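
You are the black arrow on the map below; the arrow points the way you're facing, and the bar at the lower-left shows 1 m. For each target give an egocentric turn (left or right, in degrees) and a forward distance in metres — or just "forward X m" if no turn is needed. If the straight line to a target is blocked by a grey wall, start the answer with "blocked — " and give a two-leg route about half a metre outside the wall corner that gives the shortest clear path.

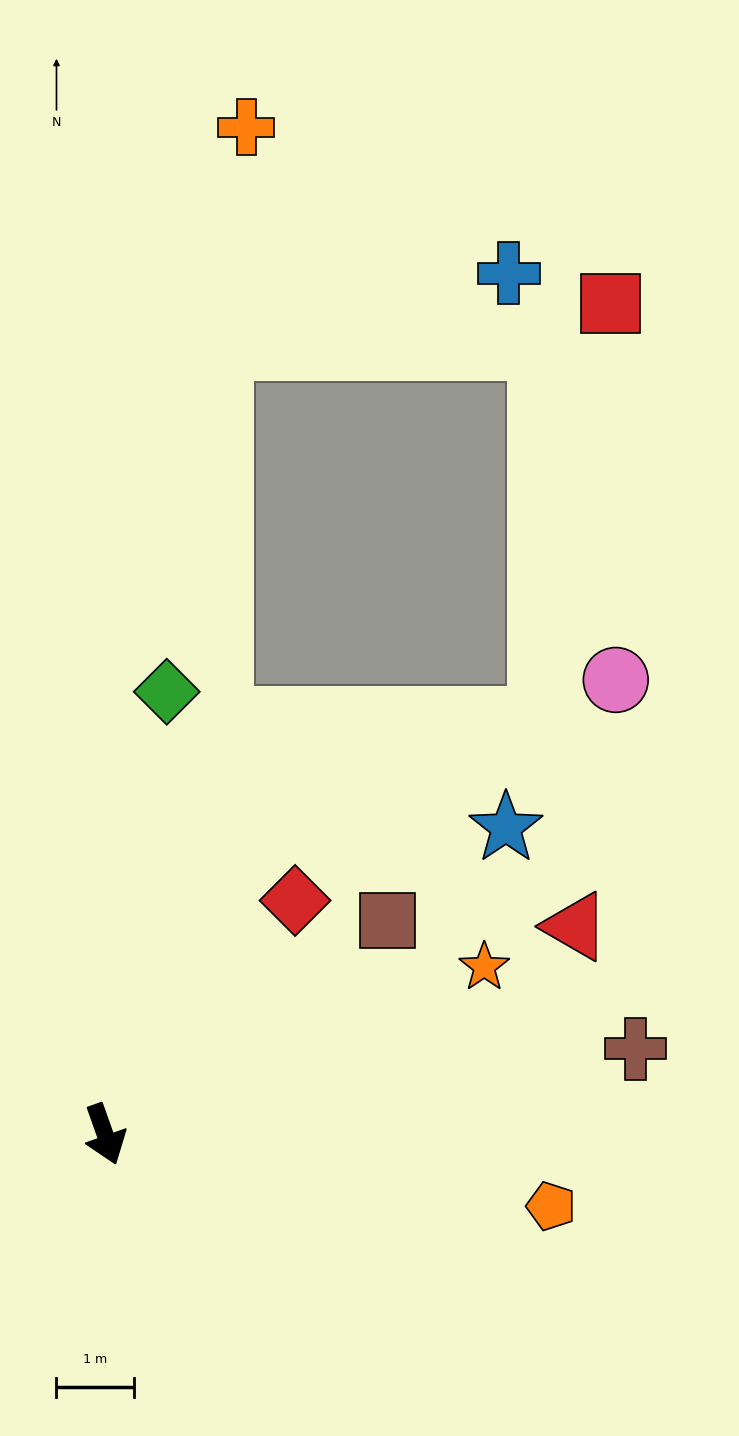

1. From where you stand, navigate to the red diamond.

turn left 121°, forward 3.9 m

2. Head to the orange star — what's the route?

turn left 94°, forward 5.4 m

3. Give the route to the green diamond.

turn left 153°, forward 5.8 m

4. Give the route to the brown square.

turn left 108°, forward 4.6 m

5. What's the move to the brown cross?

turn left 80°, forward 6.9 m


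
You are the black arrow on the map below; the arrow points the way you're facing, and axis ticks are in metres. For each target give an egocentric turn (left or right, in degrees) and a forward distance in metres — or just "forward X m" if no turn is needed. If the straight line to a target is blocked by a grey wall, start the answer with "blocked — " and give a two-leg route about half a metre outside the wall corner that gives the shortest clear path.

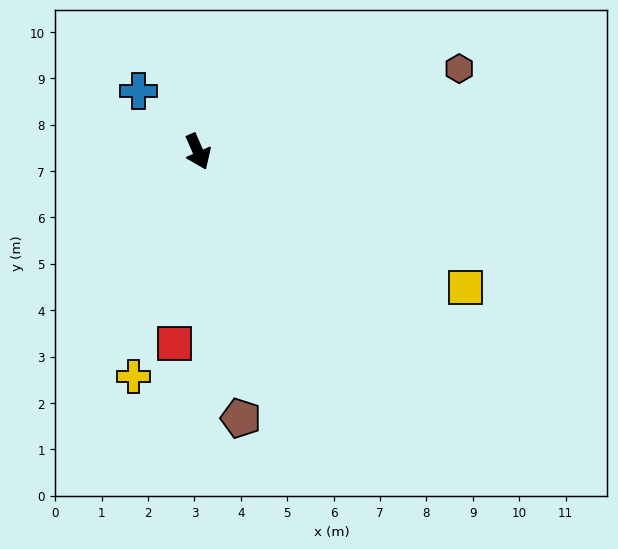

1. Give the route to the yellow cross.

turn right 40°, forward 5.0 m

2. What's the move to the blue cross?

turn right 159°, forward 1.8 m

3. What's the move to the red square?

turn right 31°, forward 4.2 m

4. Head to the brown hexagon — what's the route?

turn left 84°, forward 5.9 m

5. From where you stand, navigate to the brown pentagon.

turn right 14°, forward 5.8 m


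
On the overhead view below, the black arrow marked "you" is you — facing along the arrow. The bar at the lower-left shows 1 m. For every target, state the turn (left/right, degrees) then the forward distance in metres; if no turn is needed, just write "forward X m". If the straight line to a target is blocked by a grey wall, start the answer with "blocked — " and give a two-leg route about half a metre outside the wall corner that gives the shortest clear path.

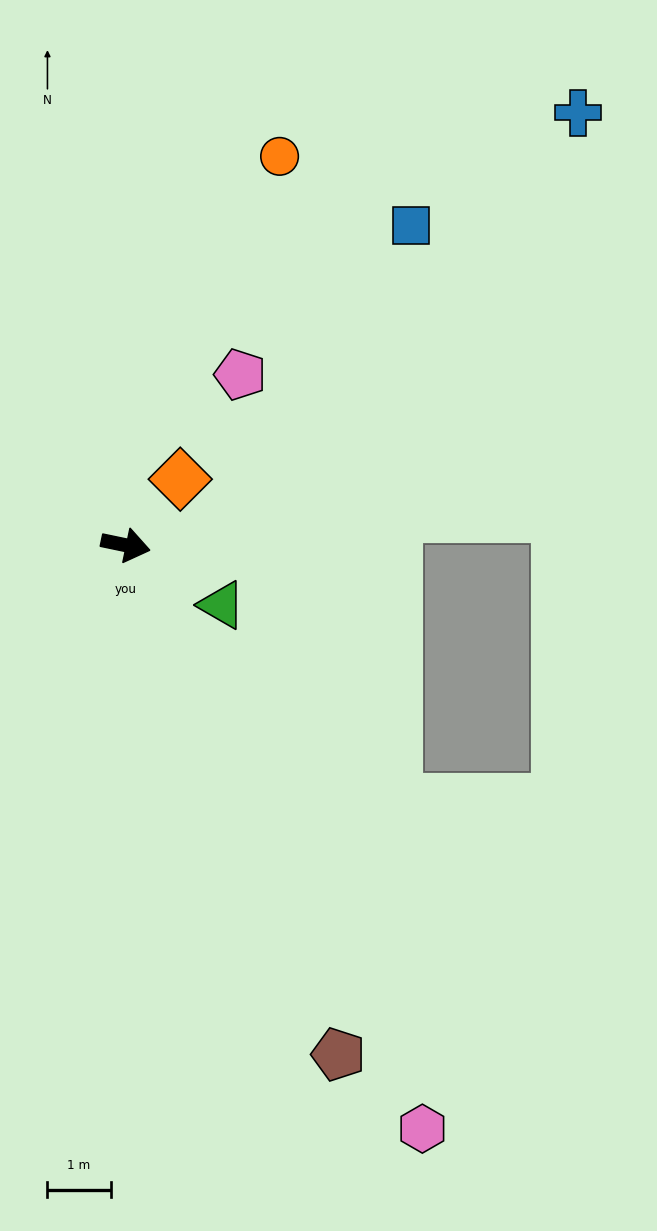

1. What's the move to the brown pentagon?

turn right 56°, forward 8.7 m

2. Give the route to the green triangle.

turn right 20°, forward 1.8 m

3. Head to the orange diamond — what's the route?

turn left 62°, forward 1.4 m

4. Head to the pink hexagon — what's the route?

turn right 51°, forward 10.4 m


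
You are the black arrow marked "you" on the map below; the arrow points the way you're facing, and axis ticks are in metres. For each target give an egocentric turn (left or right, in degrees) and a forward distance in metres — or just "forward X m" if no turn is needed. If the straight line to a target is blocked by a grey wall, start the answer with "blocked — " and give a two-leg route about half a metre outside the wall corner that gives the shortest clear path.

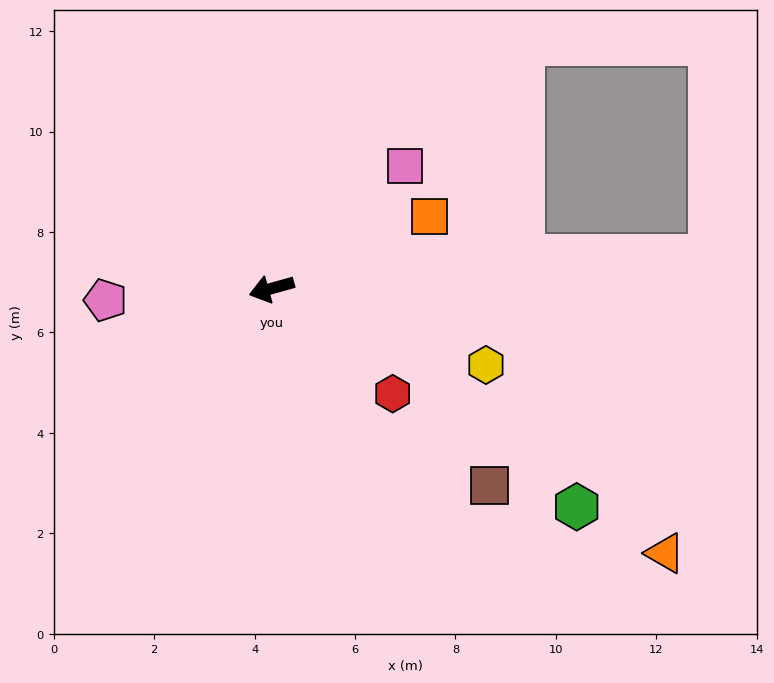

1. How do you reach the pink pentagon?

turn right 12°, forward 3.3 m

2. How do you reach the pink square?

turn right 153°, forward 3.6 m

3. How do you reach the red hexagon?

turn left 123°, forward 3.2 m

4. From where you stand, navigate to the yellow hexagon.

turn left 145°, forward 4.5 m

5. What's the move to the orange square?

turn right 171°, forward 3.5 m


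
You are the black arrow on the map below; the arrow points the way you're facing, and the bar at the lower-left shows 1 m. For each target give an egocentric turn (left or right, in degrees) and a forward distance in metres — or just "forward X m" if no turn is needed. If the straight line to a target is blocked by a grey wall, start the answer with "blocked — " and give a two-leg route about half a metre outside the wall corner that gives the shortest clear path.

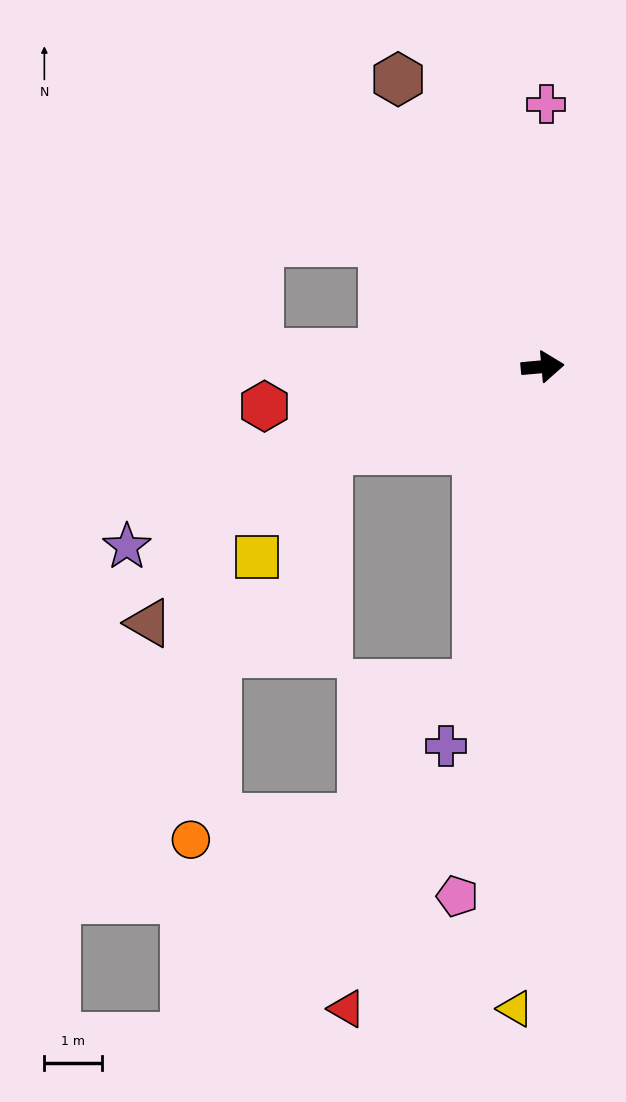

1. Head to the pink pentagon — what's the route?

turn right 104°, forward 9.4 m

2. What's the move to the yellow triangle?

turn right 98°, forward 11.2 m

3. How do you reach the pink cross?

turn left 84°, forward 4.6 m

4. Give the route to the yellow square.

blocked — turn right 164°, forward 4.0 m, then turn left 35°, forward 2.2 m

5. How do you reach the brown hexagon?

turn left 112°, forward 5.6 m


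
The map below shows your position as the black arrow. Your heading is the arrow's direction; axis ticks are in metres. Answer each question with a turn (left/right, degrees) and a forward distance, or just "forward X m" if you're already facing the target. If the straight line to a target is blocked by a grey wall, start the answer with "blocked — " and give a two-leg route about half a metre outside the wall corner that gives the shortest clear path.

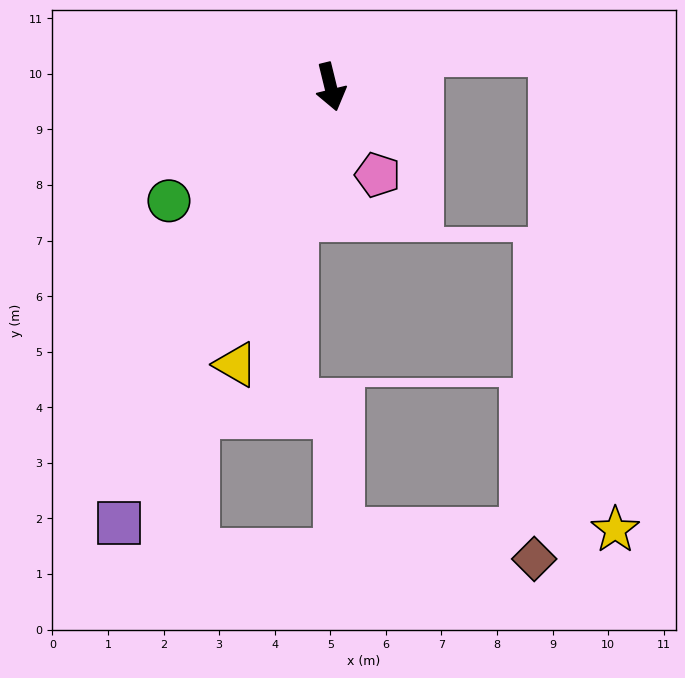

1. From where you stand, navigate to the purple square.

turn right 40°, forward 8.7 m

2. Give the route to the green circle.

turn right 69°, forward 3.6 m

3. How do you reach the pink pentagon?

turn left 14°, forward 1.8 m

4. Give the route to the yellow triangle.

turn right 33°, forward 5.3 m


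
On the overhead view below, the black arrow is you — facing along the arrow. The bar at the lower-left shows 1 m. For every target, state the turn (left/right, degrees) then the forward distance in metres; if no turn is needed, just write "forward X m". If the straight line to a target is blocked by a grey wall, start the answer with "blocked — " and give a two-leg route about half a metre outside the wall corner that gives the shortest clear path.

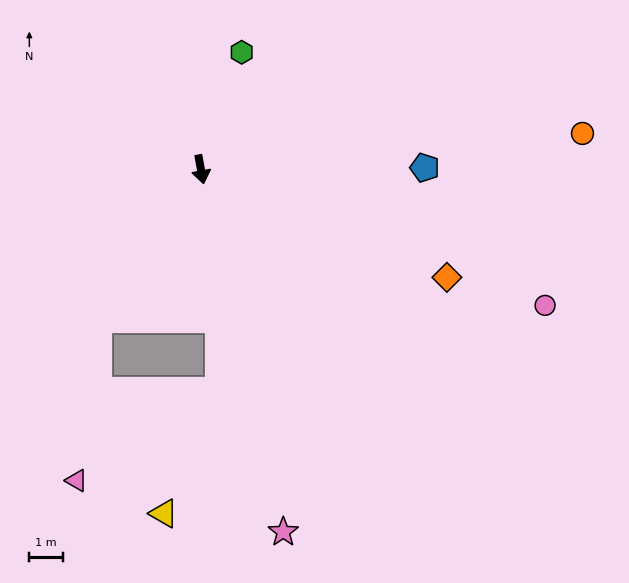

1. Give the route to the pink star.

turn left 2°, forward 11.0 m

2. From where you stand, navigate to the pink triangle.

blocked — turn right 45°, forward 5.4 m, then turn left 27°, forward 4.8 m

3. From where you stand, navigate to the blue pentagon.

turn left 80°, forward 6.6 m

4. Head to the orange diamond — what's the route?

turn left 56°, forward 7.9 m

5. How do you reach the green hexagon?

turn left 150°, forward 3.7 m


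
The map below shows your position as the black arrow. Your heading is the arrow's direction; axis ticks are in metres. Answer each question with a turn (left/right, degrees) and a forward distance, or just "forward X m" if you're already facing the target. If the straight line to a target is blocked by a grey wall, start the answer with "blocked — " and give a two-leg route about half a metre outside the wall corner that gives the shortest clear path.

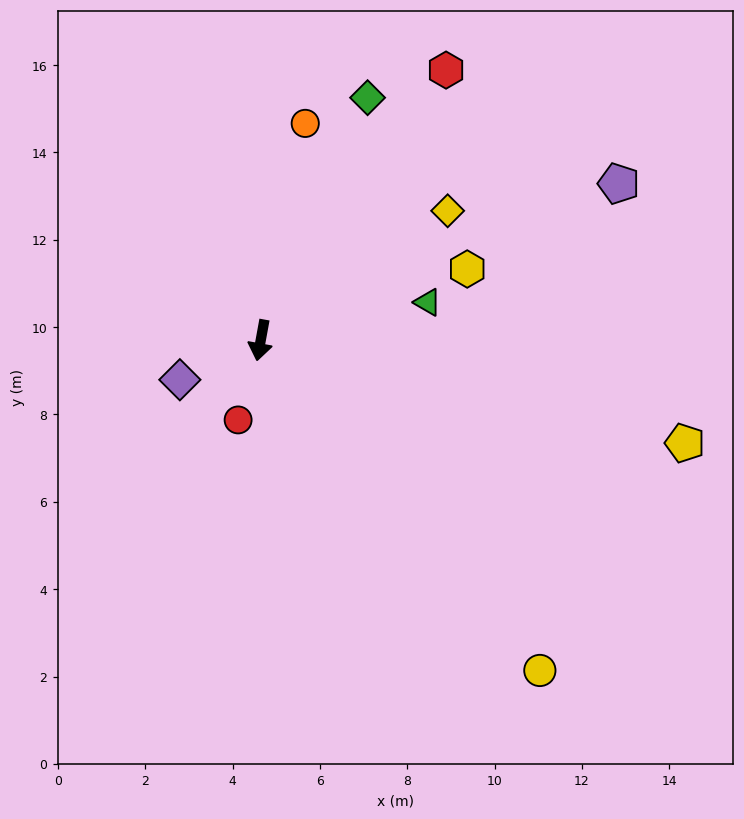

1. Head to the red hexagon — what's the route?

turn left 156°, forward 7.5 m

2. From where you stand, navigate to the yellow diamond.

turn left 135°, forward 5.2 m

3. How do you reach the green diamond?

turn left 167°, forward 6.1 m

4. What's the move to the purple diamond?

turn right 54°, forward 2.1 m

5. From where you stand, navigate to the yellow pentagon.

turn left 87°, forward 10.0 m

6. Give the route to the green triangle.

turn left 113°, forward 3.9 m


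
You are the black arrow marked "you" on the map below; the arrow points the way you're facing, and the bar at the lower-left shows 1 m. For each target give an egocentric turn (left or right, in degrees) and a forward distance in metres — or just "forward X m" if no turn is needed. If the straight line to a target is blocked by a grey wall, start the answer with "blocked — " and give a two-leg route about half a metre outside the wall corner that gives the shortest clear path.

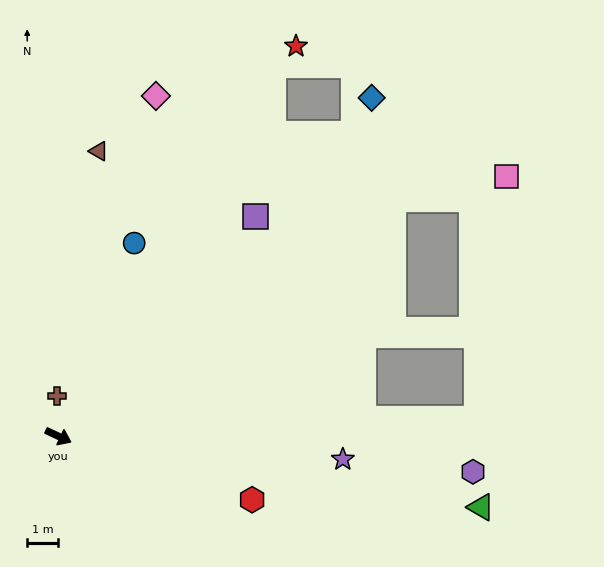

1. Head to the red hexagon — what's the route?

turn left 7°, forward 6.7 m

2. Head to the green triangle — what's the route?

turn left 16°, forward 14.1 m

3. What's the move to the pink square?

blocked — turn left 60°, forward 13.5 m, then turn right 23°, forward 3.8 m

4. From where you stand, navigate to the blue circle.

turn left 94°, forward 6.8 m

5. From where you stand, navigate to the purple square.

turn left 73°, forward 9.7 m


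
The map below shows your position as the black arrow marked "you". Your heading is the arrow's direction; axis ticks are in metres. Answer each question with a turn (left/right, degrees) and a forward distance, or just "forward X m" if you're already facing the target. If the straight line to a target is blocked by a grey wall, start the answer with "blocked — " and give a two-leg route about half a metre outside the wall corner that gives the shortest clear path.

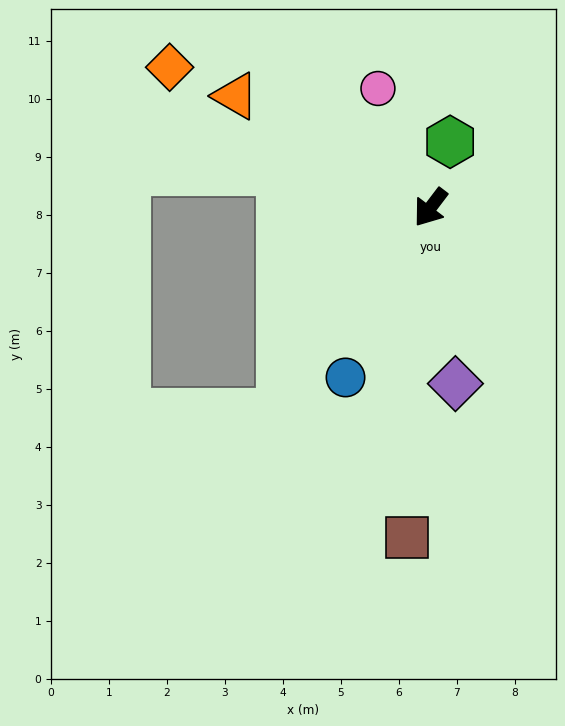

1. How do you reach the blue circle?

turn left 11°, forward 3.3 m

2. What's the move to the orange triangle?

turn right 83°, forward 3.9 m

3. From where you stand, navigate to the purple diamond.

turn left 45°, forward 3.1 m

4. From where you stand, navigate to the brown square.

turn left 33°, forward 5.7 m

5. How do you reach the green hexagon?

turn right 159°, forward 1.2 m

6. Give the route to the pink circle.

turn right 119°, forward 2.2 m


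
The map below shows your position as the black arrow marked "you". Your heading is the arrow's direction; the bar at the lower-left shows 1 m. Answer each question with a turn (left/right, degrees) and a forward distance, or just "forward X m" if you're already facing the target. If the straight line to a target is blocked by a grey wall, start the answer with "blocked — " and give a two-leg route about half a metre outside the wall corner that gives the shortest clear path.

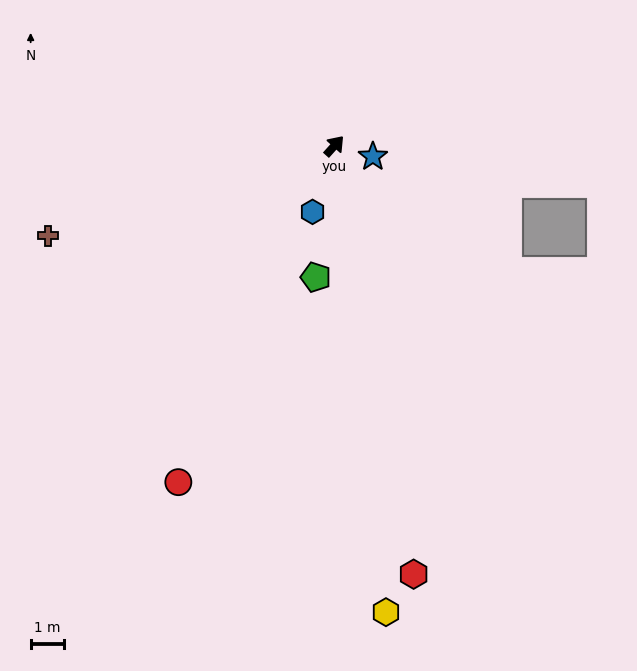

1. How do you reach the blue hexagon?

turn right 156°, forward 2.1 m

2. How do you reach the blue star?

turn right 64°, forward 1.2 m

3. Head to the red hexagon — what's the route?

turn right 128°, forward 13.2 m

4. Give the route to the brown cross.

turn left 149°, forward 9.1 m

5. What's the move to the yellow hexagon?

turn right 132°, forward 14.3 m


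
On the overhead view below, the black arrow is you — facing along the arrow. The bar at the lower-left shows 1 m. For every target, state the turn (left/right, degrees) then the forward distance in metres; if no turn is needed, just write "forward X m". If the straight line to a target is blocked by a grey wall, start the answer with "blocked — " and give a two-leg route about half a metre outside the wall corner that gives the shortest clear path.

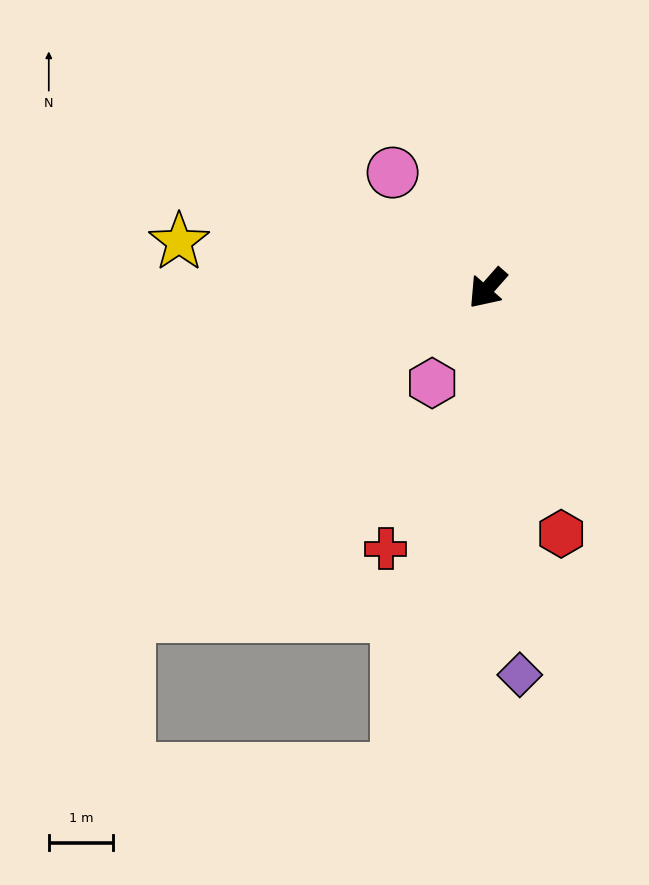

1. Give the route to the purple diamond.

turn left 46°, forward 6.0 m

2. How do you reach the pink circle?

turn right 99°, forward 2.3 m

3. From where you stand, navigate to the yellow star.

turn right 57°, forward 4.9 m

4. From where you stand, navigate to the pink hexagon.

turn left 11°, forward 1.7 m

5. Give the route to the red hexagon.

turn left 58°, forward 4.0 m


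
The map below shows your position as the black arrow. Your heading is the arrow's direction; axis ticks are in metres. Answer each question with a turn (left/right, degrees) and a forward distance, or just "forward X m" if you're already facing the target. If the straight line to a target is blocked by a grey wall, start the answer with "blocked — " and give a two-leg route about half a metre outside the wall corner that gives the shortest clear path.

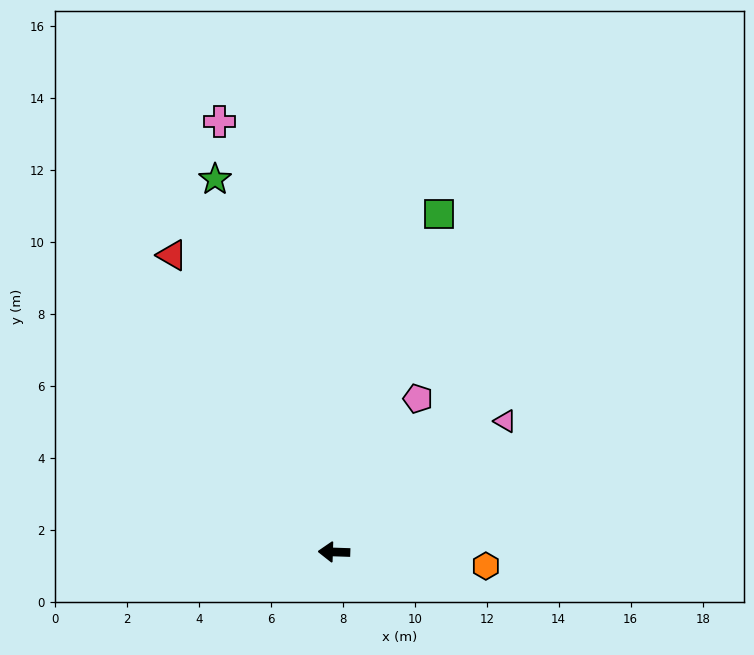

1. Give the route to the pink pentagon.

turn right 117°, forward 4.9 m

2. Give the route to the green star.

turn right 70°, forward 10.9 m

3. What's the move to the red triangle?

turn right 59°, forward 9.4 m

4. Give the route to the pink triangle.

turn right 141°, forward 6.0 m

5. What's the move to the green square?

turn right 105°, forward 9.8 m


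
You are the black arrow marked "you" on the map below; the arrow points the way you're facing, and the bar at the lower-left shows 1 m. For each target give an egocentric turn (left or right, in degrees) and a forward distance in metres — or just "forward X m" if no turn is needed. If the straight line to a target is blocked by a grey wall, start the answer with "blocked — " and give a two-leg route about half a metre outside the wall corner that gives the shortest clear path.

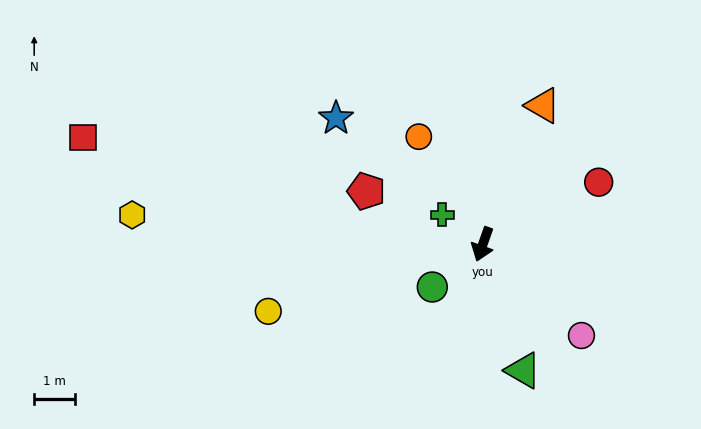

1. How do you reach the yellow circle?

turn right 53°, forward 5.5 m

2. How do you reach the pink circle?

turn left 67°, forward 3.3 m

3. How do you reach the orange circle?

turn right 130°, forward 3.0 m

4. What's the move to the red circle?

turn left 138°, forward 3.2 m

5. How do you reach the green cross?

turn right 106°, forward 1.2 m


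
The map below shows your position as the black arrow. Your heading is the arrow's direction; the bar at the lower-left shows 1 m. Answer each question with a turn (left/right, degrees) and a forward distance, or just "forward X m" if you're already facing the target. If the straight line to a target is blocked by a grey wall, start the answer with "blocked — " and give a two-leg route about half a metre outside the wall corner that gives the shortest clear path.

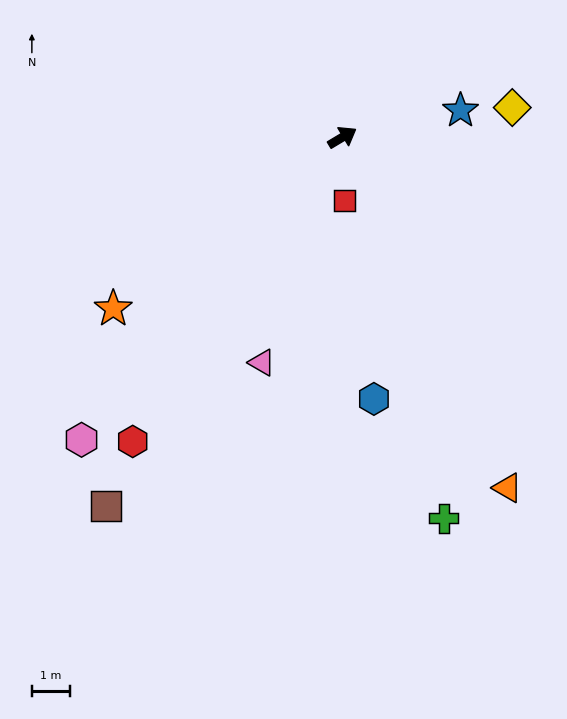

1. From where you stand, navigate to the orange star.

turn right 174°, forward 7.5 m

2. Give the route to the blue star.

turn right 18°, forward 3.2 m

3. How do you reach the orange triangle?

turn right 96°, forward 10.1 m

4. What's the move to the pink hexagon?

turn right 162°, forward 10.4 m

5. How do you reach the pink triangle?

turn right 141°, forward 6.3 m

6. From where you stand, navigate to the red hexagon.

turn right 155°, forward 9.7 m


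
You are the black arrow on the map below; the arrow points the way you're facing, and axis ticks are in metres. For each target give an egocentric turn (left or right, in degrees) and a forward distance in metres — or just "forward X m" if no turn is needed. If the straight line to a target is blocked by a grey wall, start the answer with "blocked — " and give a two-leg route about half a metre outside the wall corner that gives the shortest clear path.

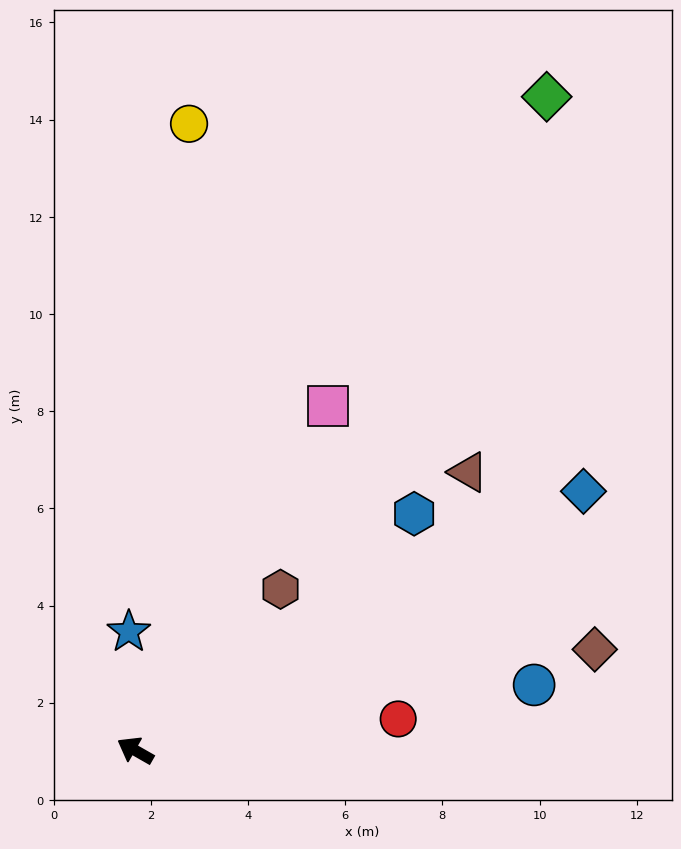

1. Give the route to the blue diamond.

turn right 120°, forward 10.7 m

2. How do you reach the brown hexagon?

turn right 102°, forward 4.5 m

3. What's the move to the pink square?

turn right 89°, forward 8.1 m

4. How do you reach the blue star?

turn right 57°, forward 2.4 m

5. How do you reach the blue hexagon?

turn right 110°, forward 7.5 m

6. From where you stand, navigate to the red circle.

turn right 143°, forward 5.4 m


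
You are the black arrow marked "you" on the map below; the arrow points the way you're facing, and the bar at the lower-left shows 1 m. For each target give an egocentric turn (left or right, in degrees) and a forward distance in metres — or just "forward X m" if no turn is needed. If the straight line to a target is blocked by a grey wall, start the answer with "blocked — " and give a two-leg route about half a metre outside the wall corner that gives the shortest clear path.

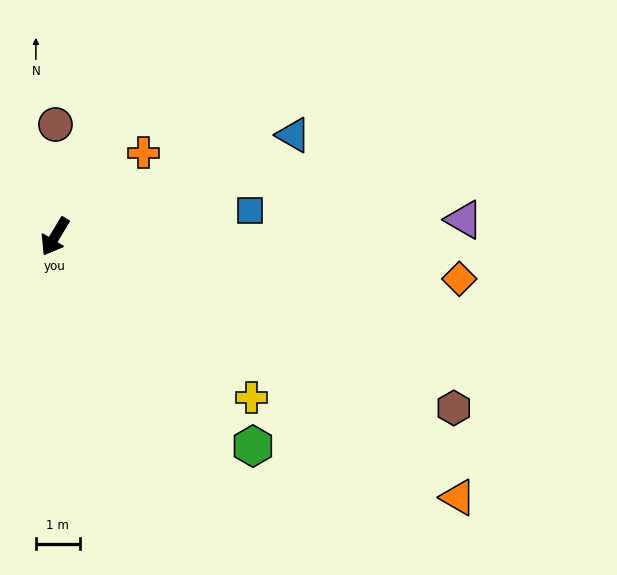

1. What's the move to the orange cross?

turn left 164°, forward 2.8 m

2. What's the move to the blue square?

turn left 129°, forward 4.5 m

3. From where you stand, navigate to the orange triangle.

turn left 88°, forward 10.9 m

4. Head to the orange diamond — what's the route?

turn left 115°, forward 9.3 m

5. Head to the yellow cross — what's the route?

turn left 82°, forward 5.8 m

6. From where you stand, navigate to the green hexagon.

turn left 74°, forward 6.6 m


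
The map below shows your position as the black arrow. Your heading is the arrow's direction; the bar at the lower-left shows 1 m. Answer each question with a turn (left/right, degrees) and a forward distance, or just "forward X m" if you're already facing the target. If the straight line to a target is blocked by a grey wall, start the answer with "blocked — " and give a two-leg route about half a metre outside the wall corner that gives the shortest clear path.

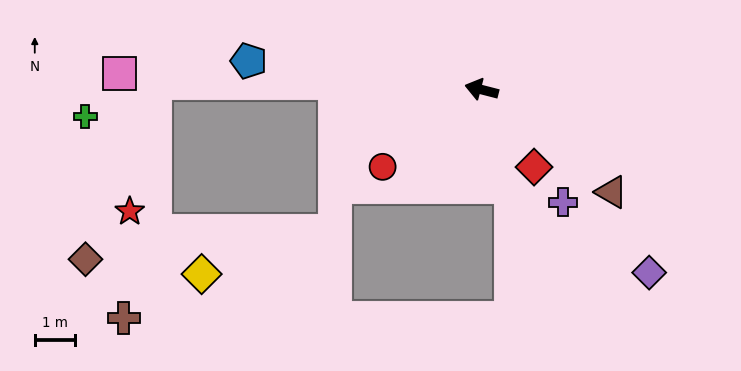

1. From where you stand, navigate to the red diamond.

turn left 139°, forward 2.3 m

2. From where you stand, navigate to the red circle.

turn left 52°, forward 3.1 m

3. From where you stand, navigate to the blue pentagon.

turn left 7°, forward 5.9 m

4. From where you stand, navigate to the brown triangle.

turn left 156°, forward 4.1 m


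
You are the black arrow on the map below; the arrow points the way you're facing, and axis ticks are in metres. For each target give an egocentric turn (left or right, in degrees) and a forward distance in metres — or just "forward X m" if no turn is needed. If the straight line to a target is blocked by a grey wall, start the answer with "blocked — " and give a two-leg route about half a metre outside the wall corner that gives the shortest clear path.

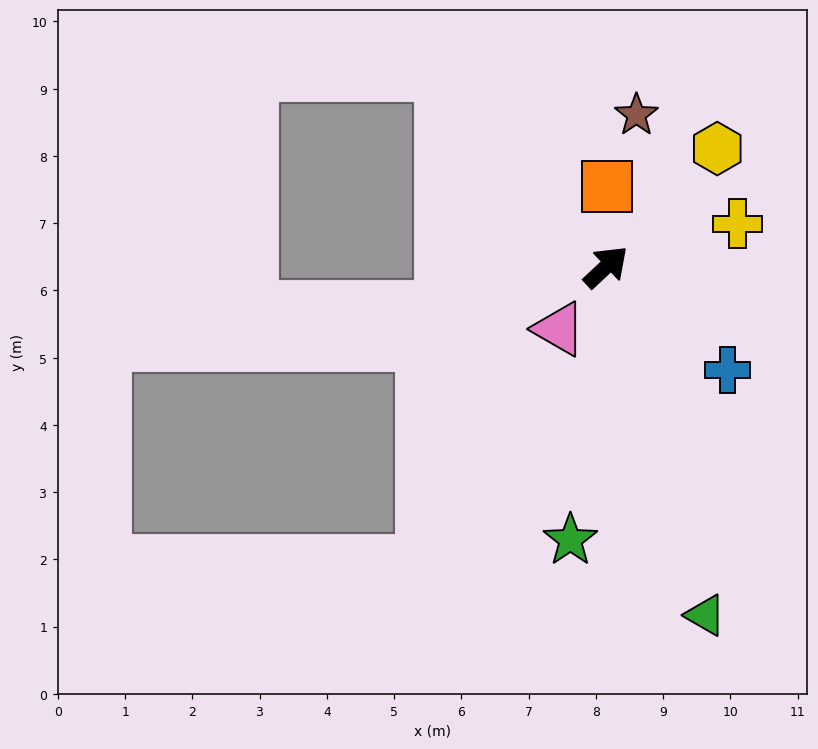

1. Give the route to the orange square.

turn left 46°, forward 1.2 m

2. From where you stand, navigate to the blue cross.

turn right 84°, forward 2.4 m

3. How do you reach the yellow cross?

turn right 25°, forward 2.1 m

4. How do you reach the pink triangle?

turn right 170°, forward 1.2 m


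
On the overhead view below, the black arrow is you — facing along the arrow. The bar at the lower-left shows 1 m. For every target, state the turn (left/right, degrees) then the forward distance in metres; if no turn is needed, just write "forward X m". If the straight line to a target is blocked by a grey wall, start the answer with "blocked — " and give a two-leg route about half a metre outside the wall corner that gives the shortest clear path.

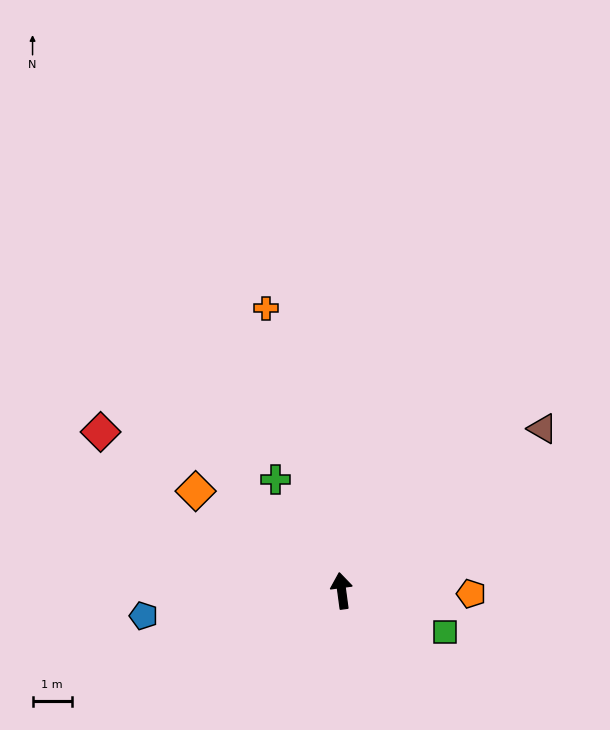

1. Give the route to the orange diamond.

turn left 48°, forward 4.5 m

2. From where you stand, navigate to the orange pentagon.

turn right 99°, forward 3.3 m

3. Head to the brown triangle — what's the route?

turn right 59°, forward 6.6 m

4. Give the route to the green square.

turn right 119°, forward 2.8 m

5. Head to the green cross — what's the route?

turn left 23°, forward 3.3 m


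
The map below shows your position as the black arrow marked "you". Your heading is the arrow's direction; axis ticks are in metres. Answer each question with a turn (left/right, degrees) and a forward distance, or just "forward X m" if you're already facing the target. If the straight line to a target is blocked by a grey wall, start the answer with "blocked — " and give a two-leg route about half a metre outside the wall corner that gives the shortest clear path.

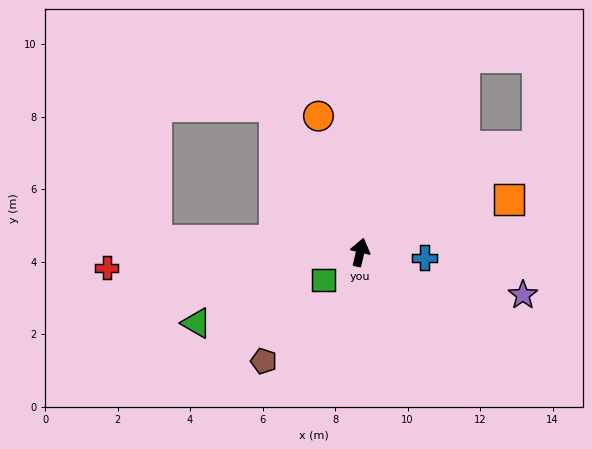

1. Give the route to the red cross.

turn left 107°, forward 7.0 m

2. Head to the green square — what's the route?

turn left 140°, forward 1.3 m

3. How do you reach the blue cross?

turn right 82°, forward 1.8 m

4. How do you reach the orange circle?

turn left 30°, forward 3.9 m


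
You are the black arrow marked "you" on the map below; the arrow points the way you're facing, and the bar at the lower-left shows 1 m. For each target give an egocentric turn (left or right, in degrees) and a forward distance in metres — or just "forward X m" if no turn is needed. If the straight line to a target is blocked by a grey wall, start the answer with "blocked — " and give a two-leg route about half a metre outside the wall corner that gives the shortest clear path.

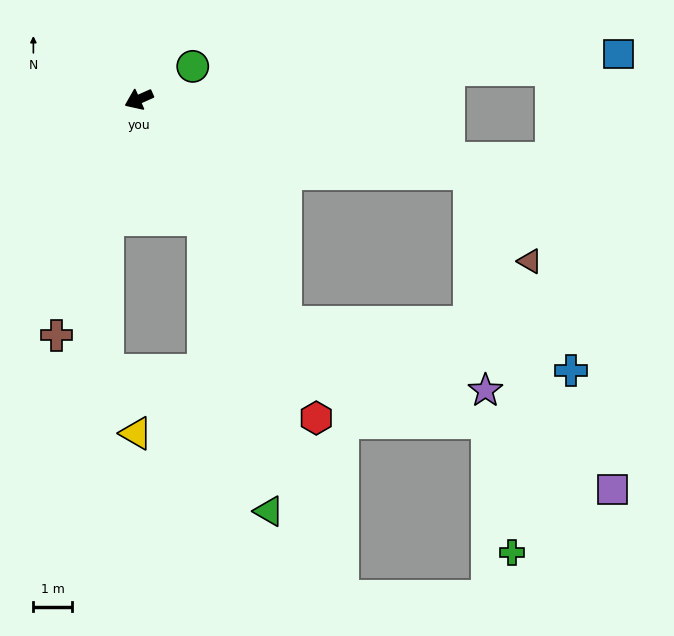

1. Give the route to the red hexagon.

turn left 95°, forward 9.3 m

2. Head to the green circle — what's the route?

turn right 172°, forward 1.6 m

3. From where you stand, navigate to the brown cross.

turn left 47°, forward 6.4 m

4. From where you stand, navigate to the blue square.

turn left 161°, forward 12.3 m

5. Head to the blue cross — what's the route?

blocked — turn left 99°, forward 6.8 m, then turn left 47°, forward 7.4 m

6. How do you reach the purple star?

blocked — turn left 99°, forward 6.8 m, then turn left 38°, forward 5.4 m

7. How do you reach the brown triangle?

blocked — turn left 143°, forward 8.7 m, then turn right 43°, forward 2.7 m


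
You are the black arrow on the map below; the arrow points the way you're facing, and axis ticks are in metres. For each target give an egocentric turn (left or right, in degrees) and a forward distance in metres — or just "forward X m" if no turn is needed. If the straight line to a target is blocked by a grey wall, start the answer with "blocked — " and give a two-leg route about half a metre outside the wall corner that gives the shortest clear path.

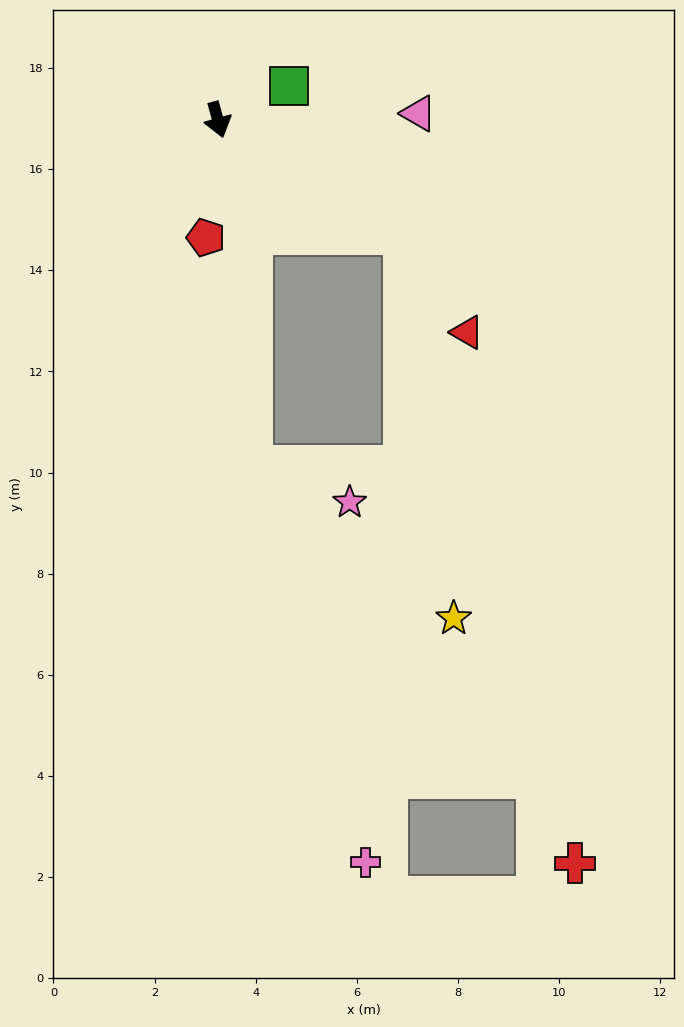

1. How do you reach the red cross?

blocked — turn left 43°, forward 4.3 m, then turn right 43°, forward 12.9 m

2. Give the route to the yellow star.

blocked — turn left 43°, forward 4.3 m, then turn right 51°, forward 7.7 m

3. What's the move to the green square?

turn left 100°, forward 1.6 m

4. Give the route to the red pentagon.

turn right 21°, forward 2.3 m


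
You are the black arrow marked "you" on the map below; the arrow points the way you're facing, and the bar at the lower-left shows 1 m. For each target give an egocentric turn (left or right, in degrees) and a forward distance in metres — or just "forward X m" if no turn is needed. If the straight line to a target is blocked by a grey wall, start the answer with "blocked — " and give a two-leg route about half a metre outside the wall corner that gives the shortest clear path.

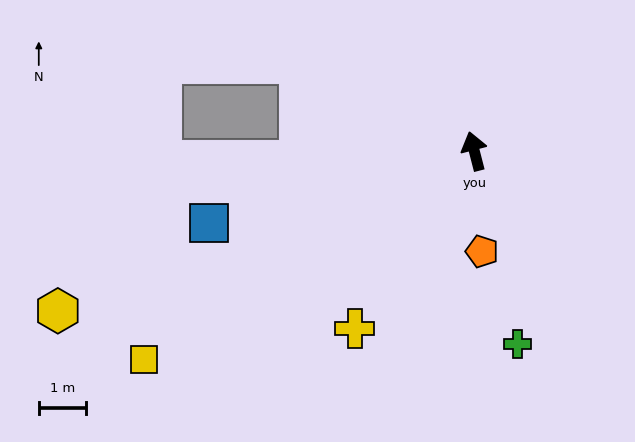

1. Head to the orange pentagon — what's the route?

turn left 170°, forward 2.1 m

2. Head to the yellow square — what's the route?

turn left 108°, forward 8.3 m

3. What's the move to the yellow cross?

turn left 132°, forward 4.5 m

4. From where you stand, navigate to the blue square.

turn left 91°, forward 5.8 m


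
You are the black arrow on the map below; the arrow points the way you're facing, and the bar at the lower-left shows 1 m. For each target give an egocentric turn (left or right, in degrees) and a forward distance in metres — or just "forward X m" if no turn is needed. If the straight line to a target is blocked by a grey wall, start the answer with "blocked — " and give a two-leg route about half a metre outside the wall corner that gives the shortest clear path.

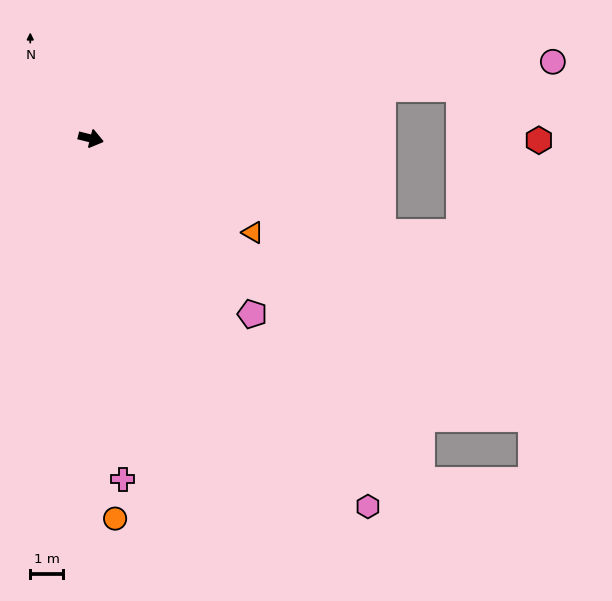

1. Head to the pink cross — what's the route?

turn right 71°, forward 10.5 m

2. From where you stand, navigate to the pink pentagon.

turn right 34°, forward 7.3 m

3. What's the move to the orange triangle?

turn right 16°, forward 5.8 m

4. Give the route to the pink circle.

turn left 23°, forward 14.4 m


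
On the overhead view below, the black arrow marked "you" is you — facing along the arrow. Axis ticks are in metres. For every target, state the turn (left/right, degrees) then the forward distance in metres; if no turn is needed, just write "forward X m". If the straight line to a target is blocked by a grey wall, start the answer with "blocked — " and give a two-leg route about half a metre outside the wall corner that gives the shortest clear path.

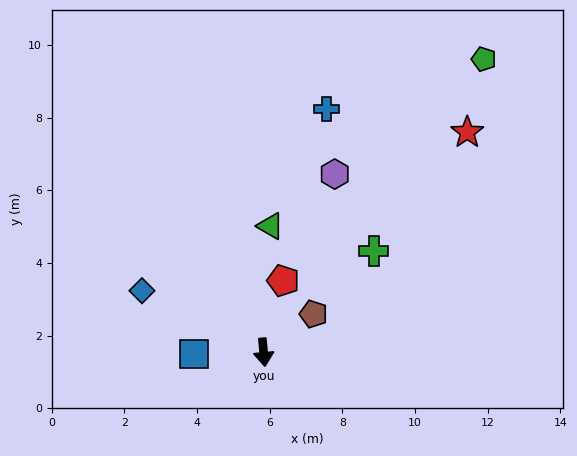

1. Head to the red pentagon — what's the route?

turn left 159°, forward 2.0 m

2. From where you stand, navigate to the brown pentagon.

turn left 122°, forward 1.7 m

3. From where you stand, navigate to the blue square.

turn right 94°, forward 1.9 m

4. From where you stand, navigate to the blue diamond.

turn right 122°, forward 3.8 m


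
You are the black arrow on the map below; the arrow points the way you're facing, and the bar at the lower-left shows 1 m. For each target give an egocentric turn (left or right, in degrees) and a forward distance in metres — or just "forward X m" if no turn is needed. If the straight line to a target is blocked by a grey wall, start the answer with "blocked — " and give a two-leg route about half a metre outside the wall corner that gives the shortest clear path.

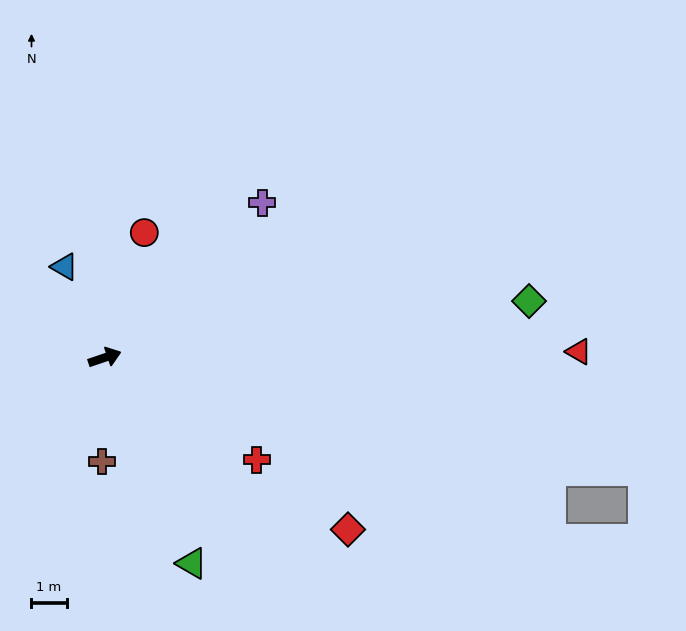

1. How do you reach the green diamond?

turn right 11°, forward 12.2 m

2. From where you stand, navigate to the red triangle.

turn right 18°, forward 13.5 m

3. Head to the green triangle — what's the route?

turn right 86°, forward 6.4 m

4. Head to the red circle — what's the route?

turn left 54°, forward 3.7 m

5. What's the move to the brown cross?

turn right 110°, forward 3.0 m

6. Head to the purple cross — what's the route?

turn left 26°, forward 6.3 m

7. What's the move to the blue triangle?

turn left 95°, forward 2.8 m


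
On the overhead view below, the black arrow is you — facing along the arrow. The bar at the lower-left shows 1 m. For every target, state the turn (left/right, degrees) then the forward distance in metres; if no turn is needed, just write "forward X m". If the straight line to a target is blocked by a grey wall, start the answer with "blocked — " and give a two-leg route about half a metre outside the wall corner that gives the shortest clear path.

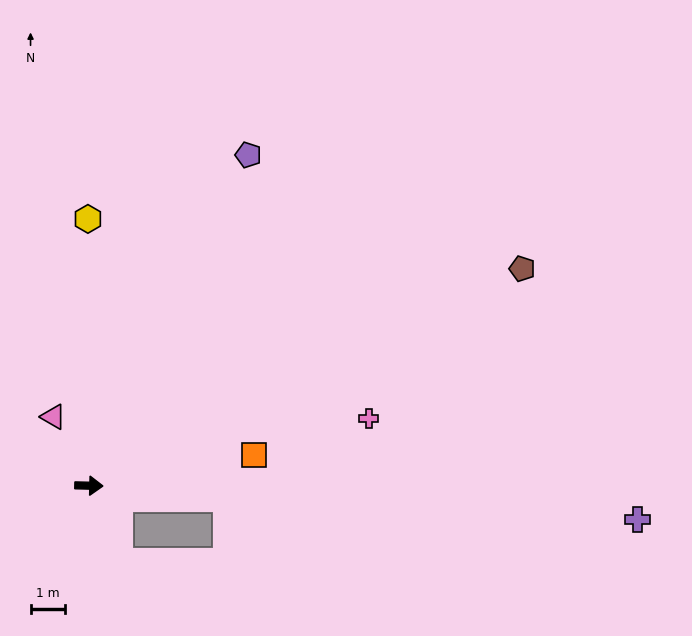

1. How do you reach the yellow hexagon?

turn left 92°, forward 7.7 m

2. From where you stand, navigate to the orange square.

turn left 12°, forward 4.9 m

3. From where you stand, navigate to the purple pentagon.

turn left 66°, forward 10.6 m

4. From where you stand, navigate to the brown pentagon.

turn left 28°, forward 14.0 m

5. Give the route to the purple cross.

turn right 2°, forward 15.9 m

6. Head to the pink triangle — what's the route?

turn left 119°, forward 2.2 m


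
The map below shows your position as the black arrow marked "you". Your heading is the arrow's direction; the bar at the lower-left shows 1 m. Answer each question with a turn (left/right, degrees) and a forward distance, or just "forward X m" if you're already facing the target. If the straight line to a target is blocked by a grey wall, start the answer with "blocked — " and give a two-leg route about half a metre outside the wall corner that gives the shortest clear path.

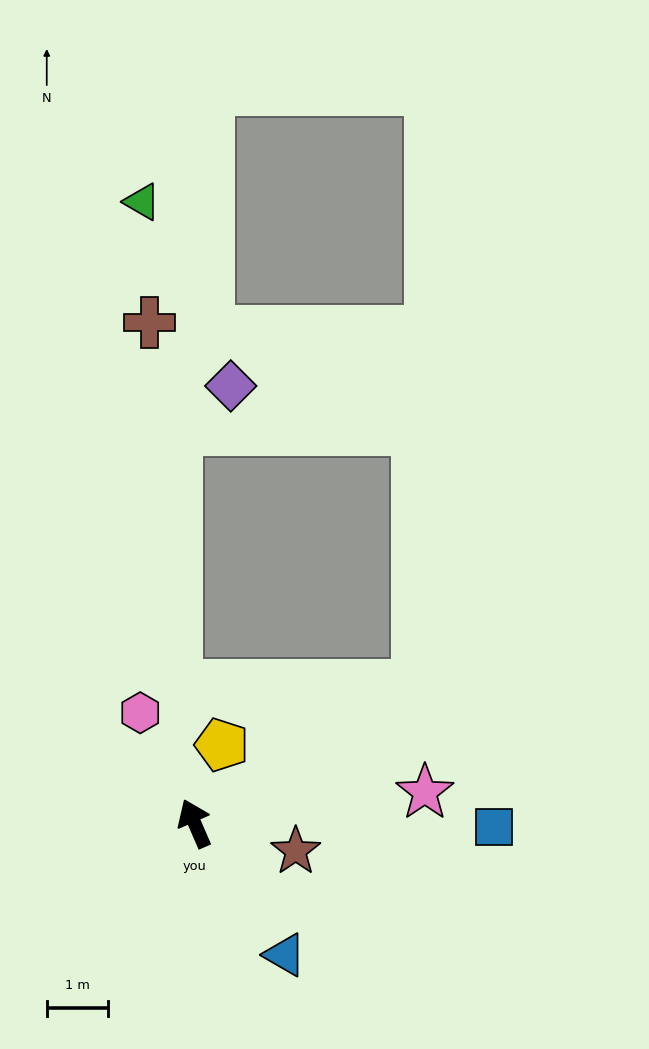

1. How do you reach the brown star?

turn right 129°, forward 1.7 m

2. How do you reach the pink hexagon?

turn left 3°, forward 2.0 m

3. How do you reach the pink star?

turn right 106°, forward 3.8 m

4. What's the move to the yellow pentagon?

turn right 43°, forward 1.4 m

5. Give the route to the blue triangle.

turn right 169°, forward 2.6 m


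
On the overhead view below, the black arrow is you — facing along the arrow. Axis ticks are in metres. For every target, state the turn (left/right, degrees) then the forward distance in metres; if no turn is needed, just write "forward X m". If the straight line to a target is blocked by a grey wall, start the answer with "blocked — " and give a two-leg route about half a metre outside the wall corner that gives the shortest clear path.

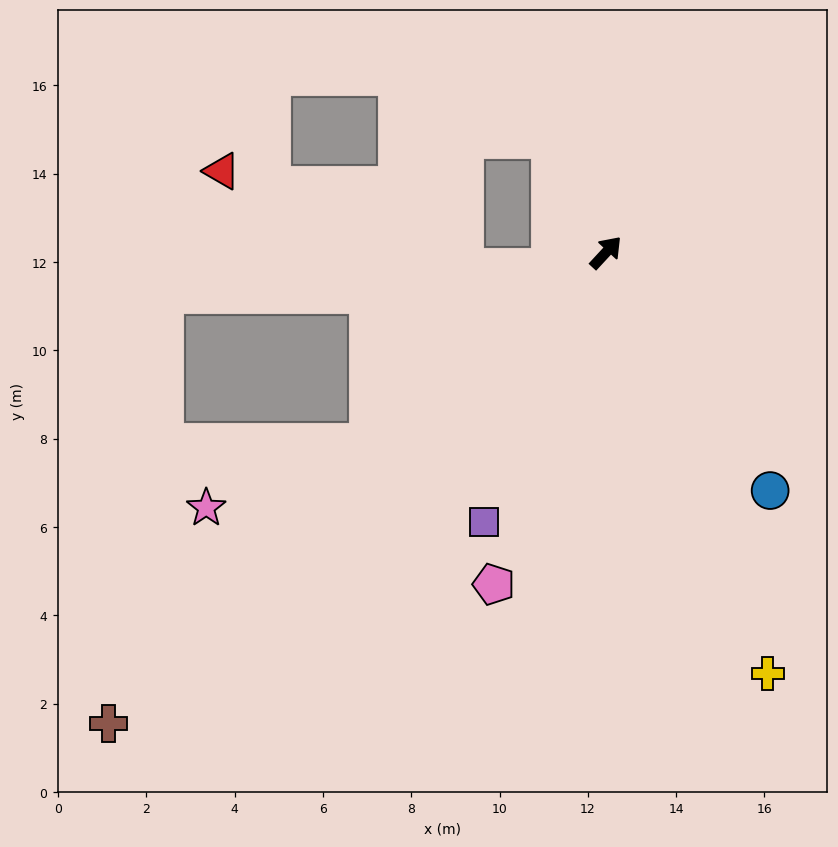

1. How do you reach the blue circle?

turn right 103°, forward 6.6 m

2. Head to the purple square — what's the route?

turn right 162°, forward 6.7 m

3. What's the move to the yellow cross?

turn right 116°, forward 10.2 m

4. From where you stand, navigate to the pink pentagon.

turn right 156°, forward 7.9 m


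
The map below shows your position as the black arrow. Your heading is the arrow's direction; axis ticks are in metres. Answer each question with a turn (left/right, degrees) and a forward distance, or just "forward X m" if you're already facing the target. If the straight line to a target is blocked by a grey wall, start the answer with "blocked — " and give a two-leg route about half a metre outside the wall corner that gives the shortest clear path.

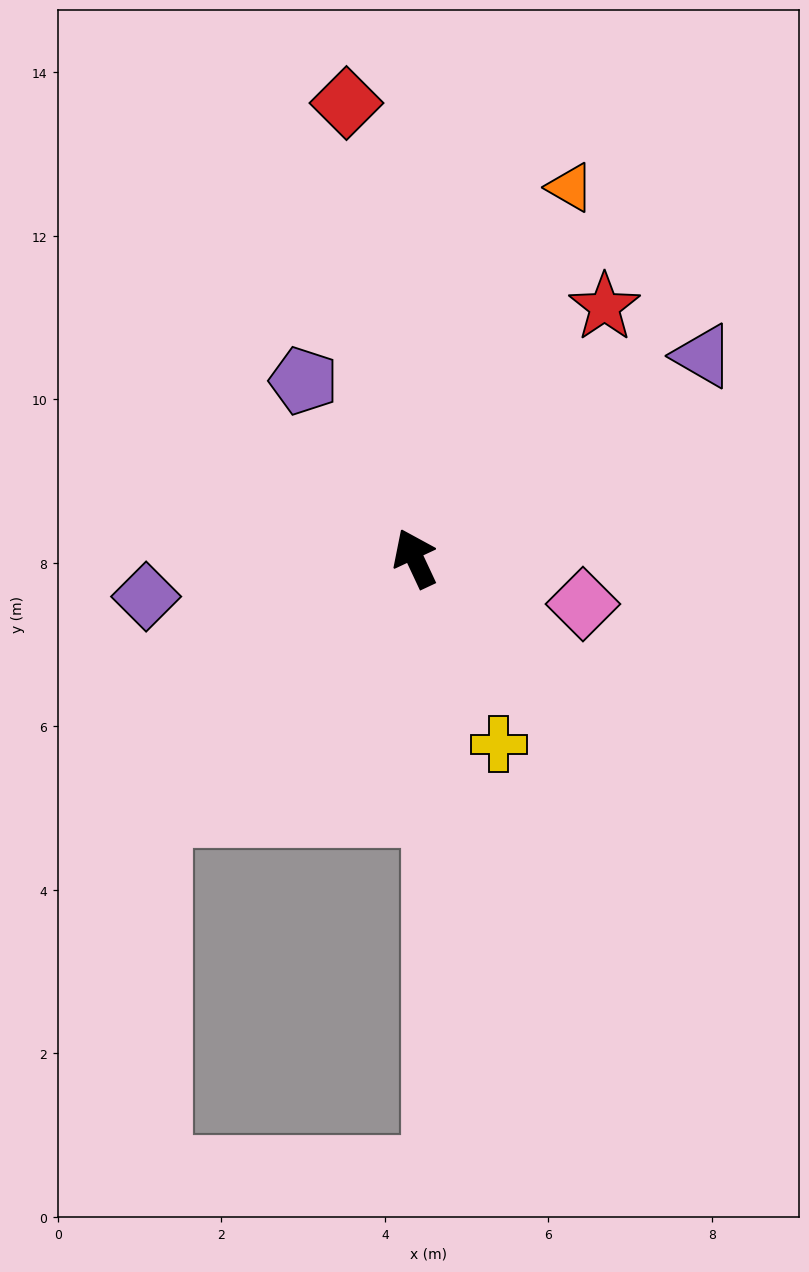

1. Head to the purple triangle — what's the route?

turn right 80°, forward 4.3 m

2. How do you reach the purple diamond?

turn left 73°, forward 3.3 m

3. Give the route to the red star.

turn right 62°, forward 3.9 m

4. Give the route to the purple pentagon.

turn left 7°, forward 2.6 m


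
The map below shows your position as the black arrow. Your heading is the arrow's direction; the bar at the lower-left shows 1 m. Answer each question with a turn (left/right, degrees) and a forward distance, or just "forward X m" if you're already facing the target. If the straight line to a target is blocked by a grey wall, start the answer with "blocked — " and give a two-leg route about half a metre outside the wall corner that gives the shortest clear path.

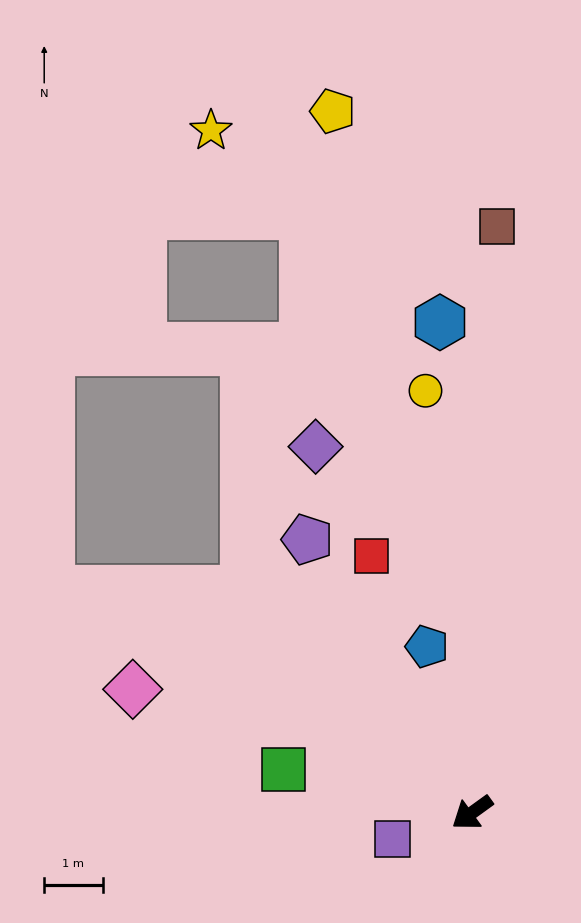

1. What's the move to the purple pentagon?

turn right 95°, forward 5.5 m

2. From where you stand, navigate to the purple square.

turn right 18°, forward 1.4 m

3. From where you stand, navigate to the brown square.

turn right 128°, forward 10.0 m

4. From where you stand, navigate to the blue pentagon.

turn right 111°, forward 2.9 m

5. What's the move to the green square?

turn right 49°, forward 3.3 m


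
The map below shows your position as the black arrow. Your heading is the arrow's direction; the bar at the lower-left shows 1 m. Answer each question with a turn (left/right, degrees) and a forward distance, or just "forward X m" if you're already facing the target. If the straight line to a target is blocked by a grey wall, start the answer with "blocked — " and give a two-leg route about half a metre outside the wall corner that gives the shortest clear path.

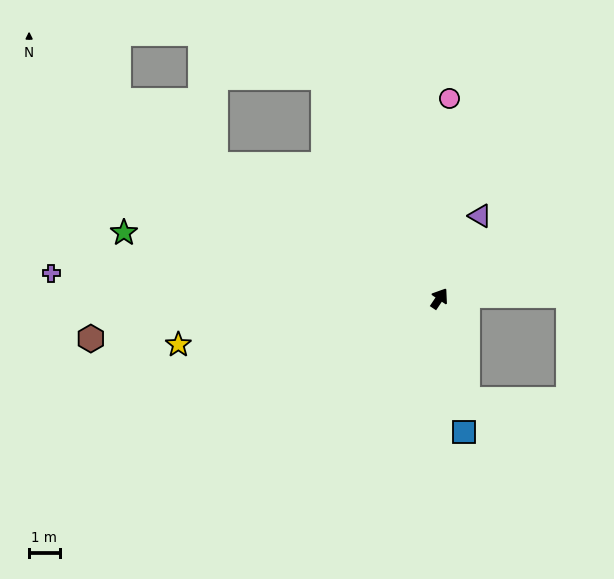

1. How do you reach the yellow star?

turn left 134°, forward 8.7 m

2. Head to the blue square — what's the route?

turn right 136°, forward 4.5 m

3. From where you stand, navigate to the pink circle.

turn left 31°, forward 6.6 m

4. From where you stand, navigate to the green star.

turn left 112°, forward 10.6 m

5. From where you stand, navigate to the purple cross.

turn left 120°, forward 12.8 m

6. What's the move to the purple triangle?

turn left 8°, forward 3.0 m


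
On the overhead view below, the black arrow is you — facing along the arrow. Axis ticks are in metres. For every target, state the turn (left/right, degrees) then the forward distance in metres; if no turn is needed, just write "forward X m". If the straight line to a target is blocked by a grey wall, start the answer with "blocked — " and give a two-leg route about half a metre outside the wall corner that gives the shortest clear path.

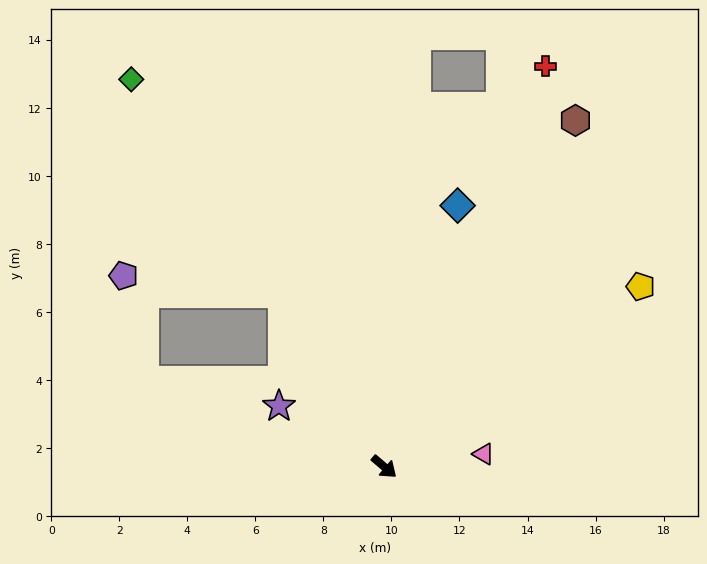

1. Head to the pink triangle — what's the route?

turn left 48°, forward 2.9 m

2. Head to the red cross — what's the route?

turn left 108°, forward 12.7 m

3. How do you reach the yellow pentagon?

turn left 75°, forward 9.2 m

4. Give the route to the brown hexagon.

turn left 101°, forward 11.6 m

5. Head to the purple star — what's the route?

turn right 170°, forward 3.6 m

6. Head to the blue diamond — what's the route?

turn left 115°, forward 8.0 m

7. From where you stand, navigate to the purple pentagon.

blocked — turn left 161°, forward 5.9 m, then turn left 53°, forward 4.7 m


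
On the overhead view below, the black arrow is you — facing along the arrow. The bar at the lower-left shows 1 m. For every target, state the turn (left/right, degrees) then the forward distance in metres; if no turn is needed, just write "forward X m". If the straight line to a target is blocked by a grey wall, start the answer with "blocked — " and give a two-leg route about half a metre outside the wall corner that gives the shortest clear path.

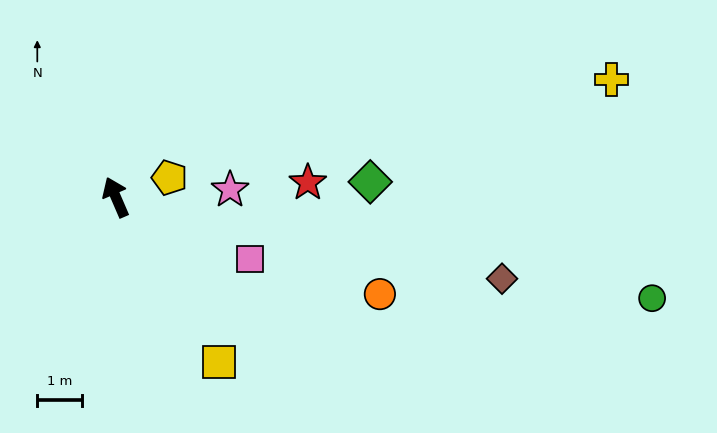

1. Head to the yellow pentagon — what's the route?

turn right 93°, forward 1.3 m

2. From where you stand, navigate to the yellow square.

turn right 171°, forward 4.4 m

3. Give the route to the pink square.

turn right 138°, forward 3.3 m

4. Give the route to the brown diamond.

turn right 125°, forward 8.8 m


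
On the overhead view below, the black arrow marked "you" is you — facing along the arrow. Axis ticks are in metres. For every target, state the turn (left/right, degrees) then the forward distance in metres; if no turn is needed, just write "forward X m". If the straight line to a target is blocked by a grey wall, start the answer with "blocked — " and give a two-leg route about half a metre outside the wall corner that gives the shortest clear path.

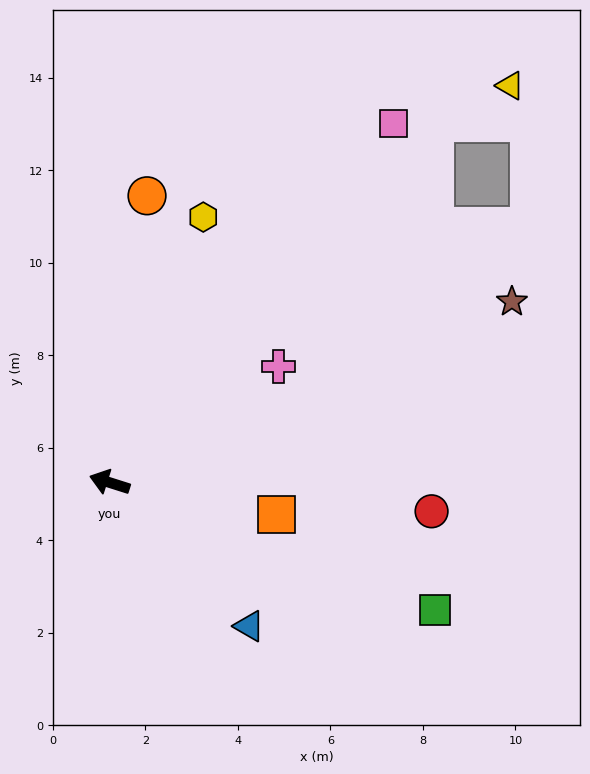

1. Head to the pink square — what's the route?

turn right 111°, forward 9.9 m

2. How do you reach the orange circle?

turn right 80°, forward 6.3 m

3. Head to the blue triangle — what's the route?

turn left 152°, forward 4.3 m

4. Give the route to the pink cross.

turn right 128°, forward 4.4 m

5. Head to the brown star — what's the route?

turn right 138°, forward 9.5 m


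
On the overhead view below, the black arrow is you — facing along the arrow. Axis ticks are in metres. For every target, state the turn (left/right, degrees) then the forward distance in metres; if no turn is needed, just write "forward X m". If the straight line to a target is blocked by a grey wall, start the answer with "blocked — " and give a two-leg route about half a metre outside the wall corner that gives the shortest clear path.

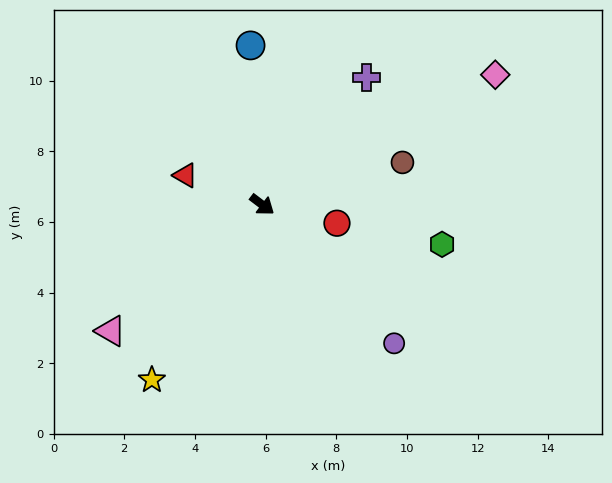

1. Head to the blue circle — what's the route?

turn left 131°, forward 4.5 m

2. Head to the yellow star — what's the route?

turn right 85°, forward 5.9 m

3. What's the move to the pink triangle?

turn right 103°, forward 5.6 m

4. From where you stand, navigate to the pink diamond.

turn left 66°, forward 7.6 m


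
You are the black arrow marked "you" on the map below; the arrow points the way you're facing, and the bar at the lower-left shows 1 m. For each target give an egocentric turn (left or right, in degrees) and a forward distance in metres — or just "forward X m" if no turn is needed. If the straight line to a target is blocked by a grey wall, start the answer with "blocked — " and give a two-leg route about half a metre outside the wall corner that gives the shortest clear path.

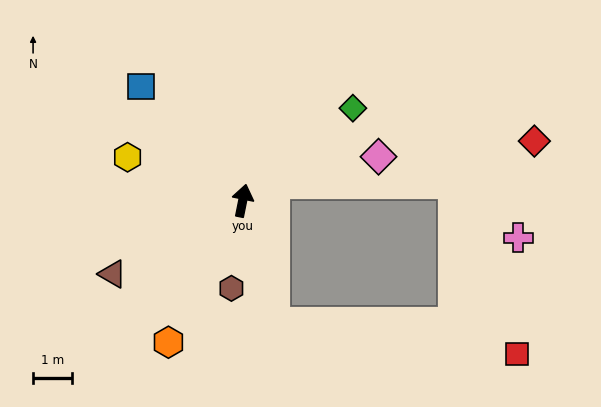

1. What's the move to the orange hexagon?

turn left 164°, forward 4.1 m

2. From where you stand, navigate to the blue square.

turn left 53°, forward 3.9 m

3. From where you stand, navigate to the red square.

blocked — turn right 155°, forward 3.2 m, then turn left 69°, forward 6.3 m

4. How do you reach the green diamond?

turn right 39°, forward 3.7 m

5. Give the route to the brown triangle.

turn left 131°, forward 3.8 m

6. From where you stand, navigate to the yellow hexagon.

turn left 81°, forward 3.1 m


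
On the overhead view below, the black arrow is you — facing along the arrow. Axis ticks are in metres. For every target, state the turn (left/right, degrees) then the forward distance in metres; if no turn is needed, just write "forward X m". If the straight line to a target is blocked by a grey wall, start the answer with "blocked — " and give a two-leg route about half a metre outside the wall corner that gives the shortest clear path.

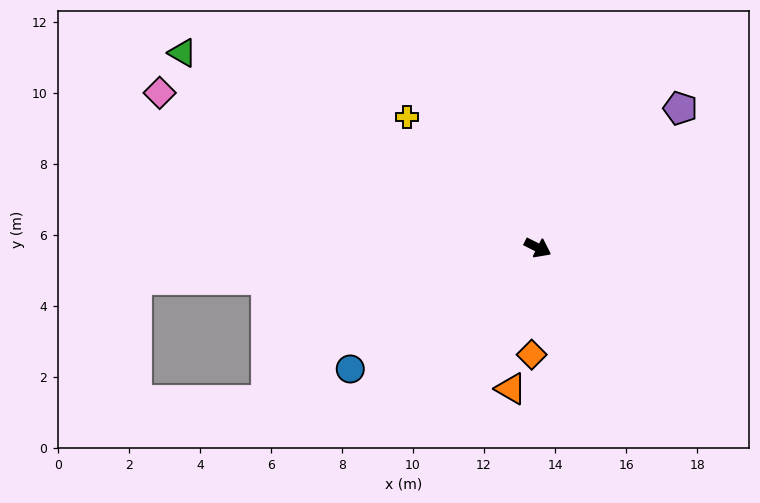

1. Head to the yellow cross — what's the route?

turn left 162°, forward 5.2 m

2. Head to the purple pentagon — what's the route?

turn left 71°, forward 5.6 m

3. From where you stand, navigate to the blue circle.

turn right 120°, forward 6.3 m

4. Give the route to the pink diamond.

turn right 176°, forward 11.5 m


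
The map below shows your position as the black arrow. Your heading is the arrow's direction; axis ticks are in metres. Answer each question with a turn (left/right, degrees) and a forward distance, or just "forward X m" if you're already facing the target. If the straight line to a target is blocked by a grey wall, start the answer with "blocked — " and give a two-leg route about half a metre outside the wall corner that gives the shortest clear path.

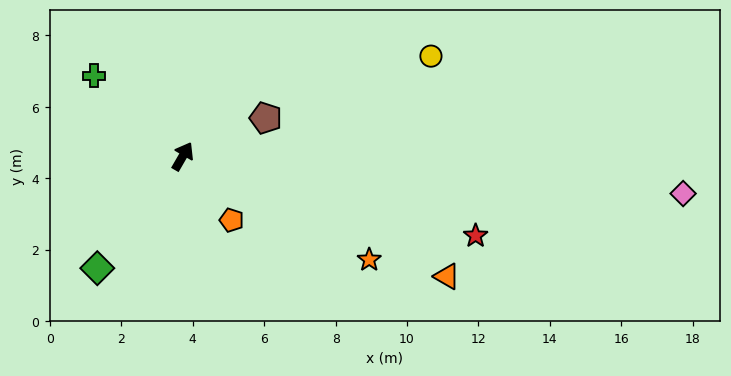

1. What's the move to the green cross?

turn left 78°, forward 3.4 m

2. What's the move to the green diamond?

turn left 173°, forward 3.9 m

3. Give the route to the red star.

turn right 75°, forward 8.5 m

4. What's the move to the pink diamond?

turn right 64°, forward 14.1 m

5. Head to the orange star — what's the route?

turn right 89°, forward 6.0 m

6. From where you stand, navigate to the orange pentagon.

turn right 113°, forward 2.3 m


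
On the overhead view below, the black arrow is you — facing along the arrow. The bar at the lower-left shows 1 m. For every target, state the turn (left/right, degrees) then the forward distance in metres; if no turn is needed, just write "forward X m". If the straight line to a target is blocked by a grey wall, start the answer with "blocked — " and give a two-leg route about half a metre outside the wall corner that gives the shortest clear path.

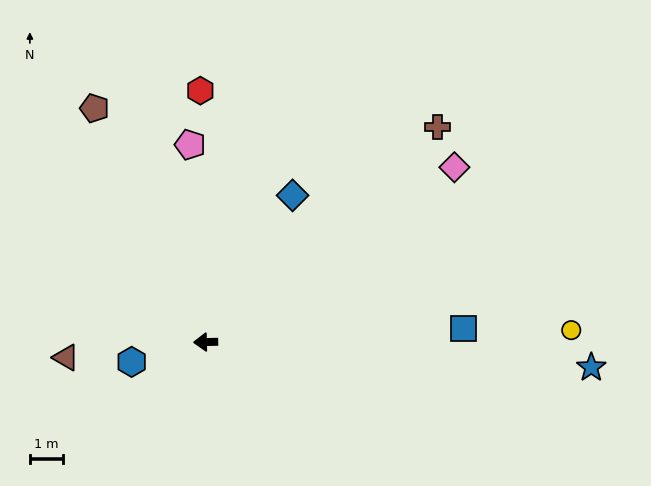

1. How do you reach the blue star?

turn left 175°, forward 11.8 m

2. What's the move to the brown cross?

turn right 138°, forward 9.6 m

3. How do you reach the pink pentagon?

turn right 87°, forward 6.0 m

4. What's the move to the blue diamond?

turn right 122°, forward 5.2 m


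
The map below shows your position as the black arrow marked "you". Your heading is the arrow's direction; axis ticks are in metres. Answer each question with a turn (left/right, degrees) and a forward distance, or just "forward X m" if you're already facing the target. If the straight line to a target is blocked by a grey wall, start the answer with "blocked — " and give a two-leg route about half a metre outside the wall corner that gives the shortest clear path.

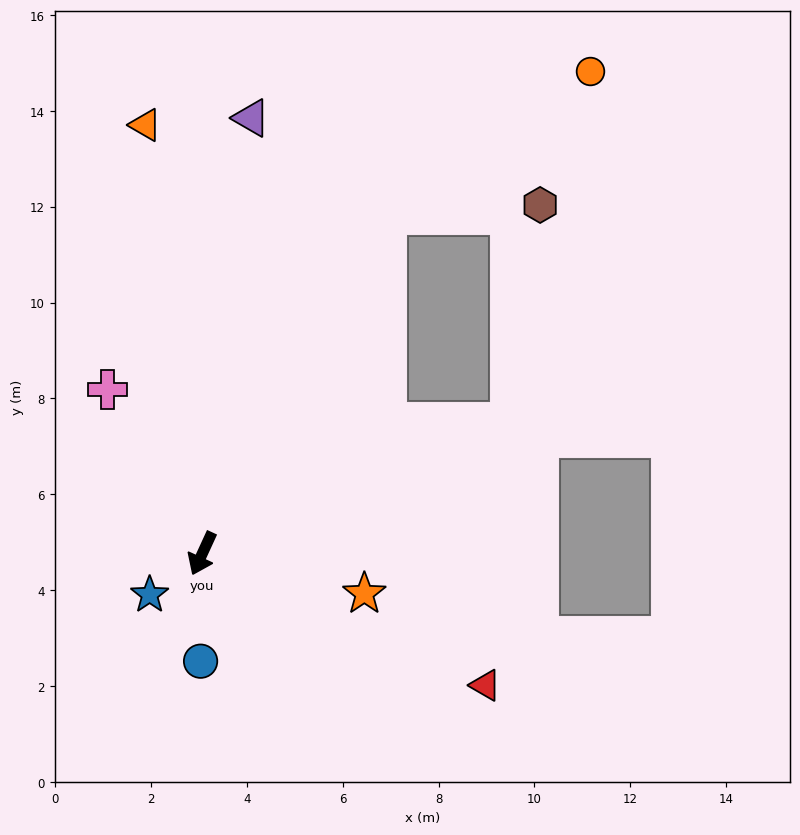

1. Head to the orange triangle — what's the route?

turn right 148°, forward 9.0 m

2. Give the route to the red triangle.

turn left 90°, forward 6.5 m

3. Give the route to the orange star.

turn left 101°, forward 3.5 m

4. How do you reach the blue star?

turn right 27°, forward 1.4 m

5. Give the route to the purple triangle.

turn right 162°, forward 9.1 m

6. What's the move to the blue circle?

turn left 24°, forward 2.2 m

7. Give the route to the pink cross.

turn right 125°, forward 3.9 m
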